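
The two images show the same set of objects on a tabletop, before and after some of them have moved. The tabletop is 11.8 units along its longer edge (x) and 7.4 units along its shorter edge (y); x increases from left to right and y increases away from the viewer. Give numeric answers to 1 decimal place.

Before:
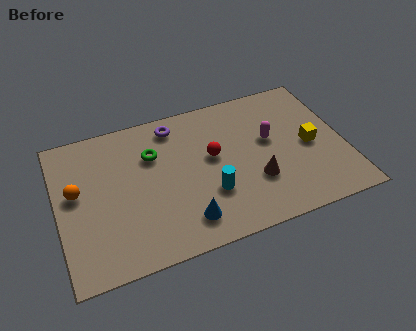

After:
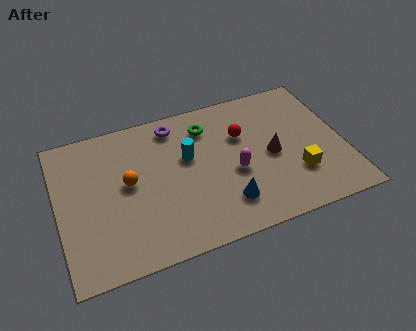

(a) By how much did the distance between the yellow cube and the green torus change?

-1.6

They were about 6.6 units apart before and 5.0 after — 1.6 units closer together.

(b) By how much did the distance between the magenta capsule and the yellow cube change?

+0.9

Before: roughly 1.8 units apart; after: 2.7. That's 0.9 units further apart.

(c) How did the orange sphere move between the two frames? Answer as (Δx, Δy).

(2.1, -0.2)

From the two frames, the orange sphere sits at roughly (0.8, 4.2) before and (2.9, 4.0) after.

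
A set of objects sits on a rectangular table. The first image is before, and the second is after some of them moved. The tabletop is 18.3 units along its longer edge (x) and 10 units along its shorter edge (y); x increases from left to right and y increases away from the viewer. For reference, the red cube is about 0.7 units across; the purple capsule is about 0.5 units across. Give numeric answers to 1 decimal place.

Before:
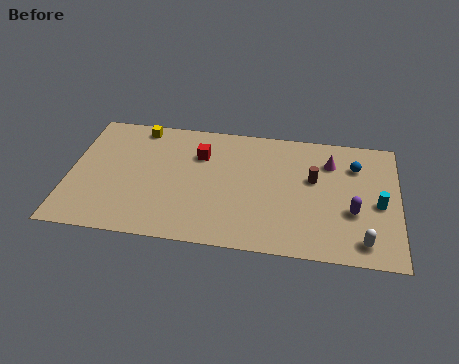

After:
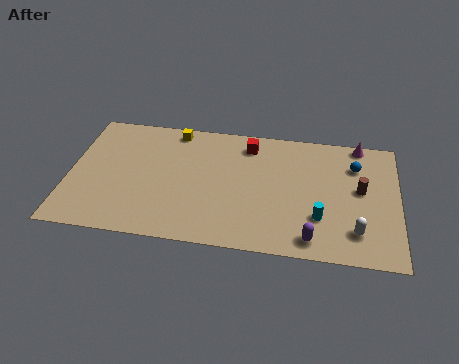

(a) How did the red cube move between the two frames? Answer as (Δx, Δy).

(2.7, 1.2)

The red cube started near (7.2, 7.1) and ended near (9.9, 8.3).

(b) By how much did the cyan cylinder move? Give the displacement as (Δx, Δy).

(-3.2, -1.5)

From the two frames, the cyan cylinder sits at roughly (17.2, 4.5) before and (14.0, 3.0) after.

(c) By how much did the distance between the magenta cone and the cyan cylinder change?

+2.5

They were about 4.0 units apart before and 6.5 after — 2.5 units further apart.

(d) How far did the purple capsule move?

3.3

From (15.8, 3.7) to (13.6, 1.3), the purple capsule covered √(2.2² + 2.4²) ≈ 3.3 units.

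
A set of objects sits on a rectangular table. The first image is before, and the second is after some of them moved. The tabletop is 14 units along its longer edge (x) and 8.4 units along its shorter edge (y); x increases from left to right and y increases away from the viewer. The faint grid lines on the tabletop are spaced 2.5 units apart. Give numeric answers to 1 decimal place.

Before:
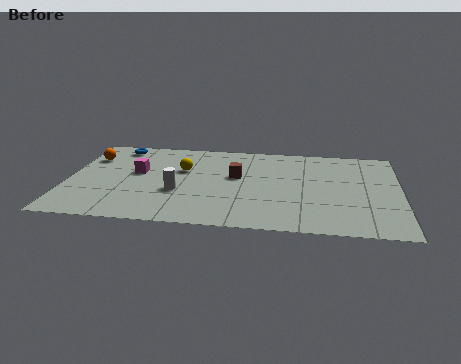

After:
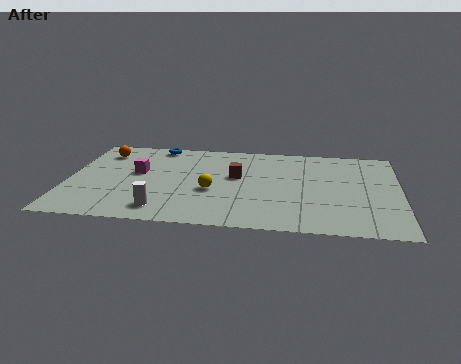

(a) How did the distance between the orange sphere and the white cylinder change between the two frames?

+1.1

The distance was about 4.9 in the first image and 6.0 in the second, so they moved 1.1 units further apart.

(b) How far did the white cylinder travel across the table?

1.8

The white cylinder moved from about (4.7, 3.1) to (4.1, 1.4), a distance of √(0.6² + 1.7²) ≈ 1.8.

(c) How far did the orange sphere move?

0.8

The orange sphere moved from about (0.8, 6.1) to (1.3, 6.7), a distance of √(0.5² + 0.6²) ≈ 0.8.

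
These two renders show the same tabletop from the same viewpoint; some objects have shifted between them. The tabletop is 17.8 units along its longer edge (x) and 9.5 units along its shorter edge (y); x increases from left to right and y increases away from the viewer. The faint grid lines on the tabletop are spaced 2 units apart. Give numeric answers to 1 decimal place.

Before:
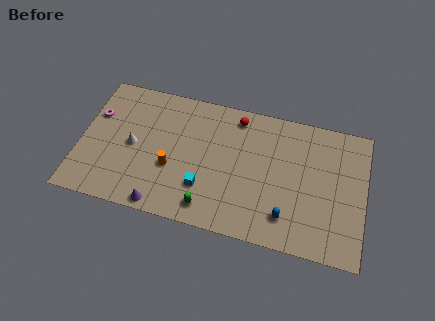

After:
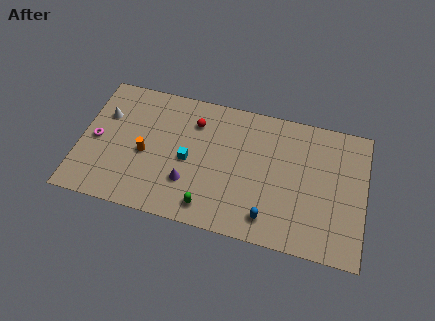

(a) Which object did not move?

the green capsule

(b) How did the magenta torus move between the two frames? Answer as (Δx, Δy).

(0.2, -1.8)

From the two frames, the magenta torus sits at roughly (0.8, 6.3) before and (1.0, 4.5) after.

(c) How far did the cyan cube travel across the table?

2.0

The cyan cube moved from about (7.9, 2.7) to (6.8, 4.4), a distance of √(1.1² + 1.7²) ≈ 2.0.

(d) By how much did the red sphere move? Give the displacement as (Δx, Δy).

(-2.6, -1.0)

The red sphere started near (9.6, 8.2) and ended near (7.0, 7.2).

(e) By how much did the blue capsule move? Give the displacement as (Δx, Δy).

(-1.1, -0.4)

From the two frames, the blue capsule sits at roughly (13.1, 2.0) before and (12.0, 1.6) after.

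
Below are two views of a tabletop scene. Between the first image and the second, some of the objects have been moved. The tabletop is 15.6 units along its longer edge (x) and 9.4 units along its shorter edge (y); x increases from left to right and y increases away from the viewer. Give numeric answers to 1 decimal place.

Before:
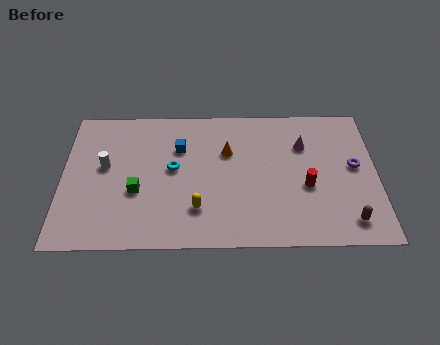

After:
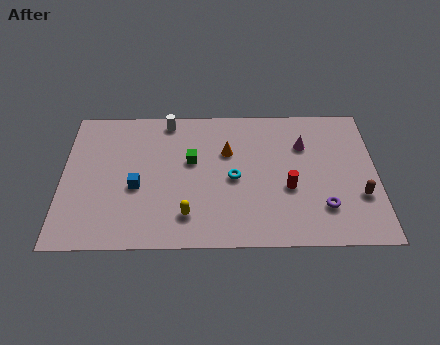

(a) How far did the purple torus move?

3.1

The purple torus was near (14.5, 5.1) before and (12.9, 2.4) after, so it travelled √(1.6² + 2.7²) ≈ 3.1 units.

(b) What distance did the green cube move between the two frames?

3.4

The green cube was near (3.7, 3.6) before and (6.4, 5.6) after, so it travelled √(2.7² + 2.0²) ≈ 3.4 units.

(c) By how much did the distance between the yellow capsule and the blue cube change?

-1.1

They were about 4.2 units apart before and 3.1 after — 1.1 units closer together.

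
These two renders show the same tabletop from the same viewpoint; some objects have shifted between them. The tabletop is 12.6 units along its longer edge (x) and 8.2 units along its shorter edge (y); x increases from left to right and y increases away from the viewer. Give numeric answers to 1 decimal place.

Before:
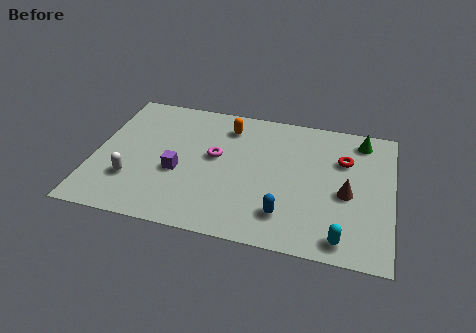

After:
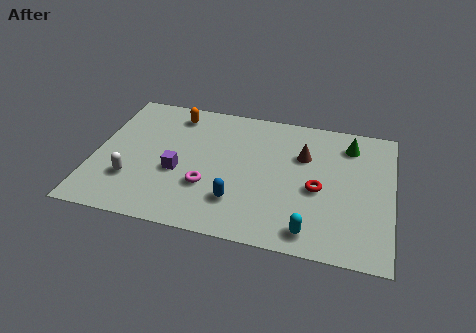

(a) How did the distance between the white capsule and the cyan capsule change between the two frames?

-1.3

The distance was about 9.0 in the first image and 7.7 in the second, so they moved 1.3 units closer together.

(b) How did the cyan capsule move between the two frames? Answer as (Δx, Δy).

(-1.3, 0.1)

From the two frames, the cyan capsule sits at roughly (10.6, 1.0) before and (9.3, 1.1) after.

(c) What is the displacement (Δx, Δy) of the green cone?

(-0.5, -0.4)

The green cone was at about (11.2, 7.0) and moved to about (10.7, 6.6).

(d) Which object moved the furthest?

the brown cone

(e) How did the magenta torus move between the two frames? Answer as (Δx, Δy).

(-0.2, -1.9)

From the two frames, the magenta torus sits at roughly (5.1, 4.6) before and (4.9, 2.7) after.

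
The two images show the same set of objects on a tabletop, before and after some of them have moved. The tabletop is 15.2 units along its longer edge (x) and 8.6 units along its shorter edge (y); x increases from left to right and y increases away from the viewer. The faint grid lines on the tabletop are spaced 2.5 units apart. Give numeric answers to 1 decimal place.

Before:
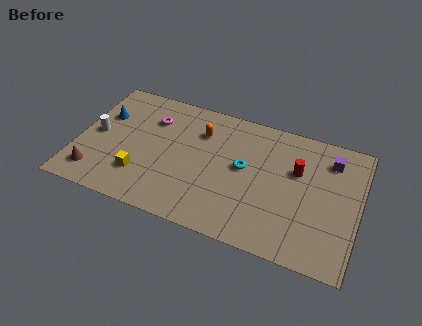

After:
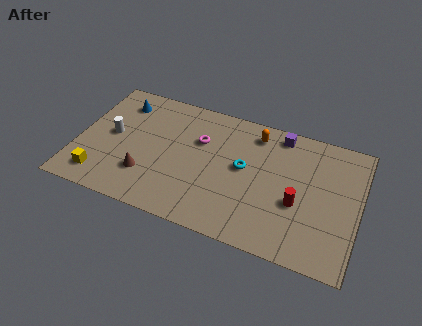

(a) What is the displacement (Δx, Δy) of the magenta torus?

(2.7, -0.6)

The magenta torus was at about (3.8, 6.3) and moved to about (6.5, 5.7).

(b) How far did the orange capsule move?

3.0

From (6.5, 6.3) to (9.4, 7.2), the orange capsule covered √(2.9² + 0.9²) ≈ 3.0 units.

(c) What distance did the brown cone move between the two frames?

2.8

The brown cone was near (1.2, 1.6) before and (3.9, 2.4) after, so it travelled √(2.7² + 0.8²) ≈ 2.8 units.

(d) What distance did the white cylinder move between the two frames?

0.8

From (1.0, 4.3) to (1.8, 4.5), the white cylinder covered √(0.8² + 0.2²) ≈ 0.8 units.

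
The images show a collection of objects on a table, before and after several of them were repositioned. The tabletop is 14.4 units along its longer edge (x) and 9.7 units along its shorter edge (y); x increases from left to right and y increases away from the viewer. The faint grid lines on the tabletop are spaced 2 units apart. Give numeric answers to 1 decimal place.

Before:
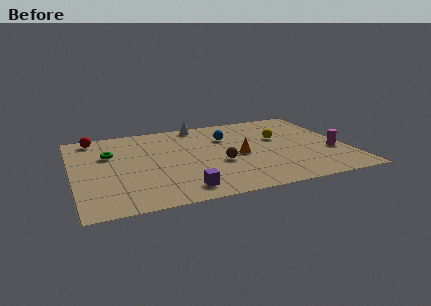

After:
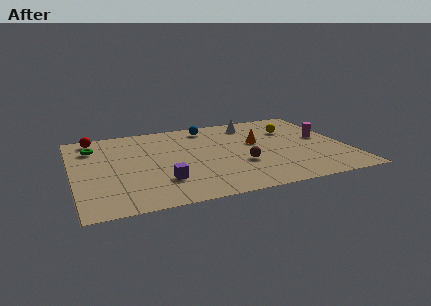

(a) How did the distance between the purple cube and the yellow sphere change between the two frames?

+1.2

The distance was about 7.2 in the first image and 8.4 in the second, so they moved 1.2 units further apart.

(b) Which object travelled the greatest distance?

the white cone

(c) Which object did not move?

the red sphere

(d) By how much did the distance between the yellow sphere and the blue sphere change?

+1.8

They were about 2.8 units apart before and 4.6 after — 1.8 units further apart.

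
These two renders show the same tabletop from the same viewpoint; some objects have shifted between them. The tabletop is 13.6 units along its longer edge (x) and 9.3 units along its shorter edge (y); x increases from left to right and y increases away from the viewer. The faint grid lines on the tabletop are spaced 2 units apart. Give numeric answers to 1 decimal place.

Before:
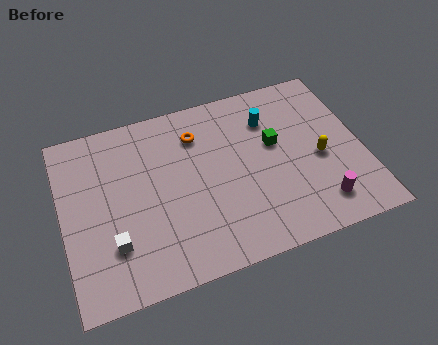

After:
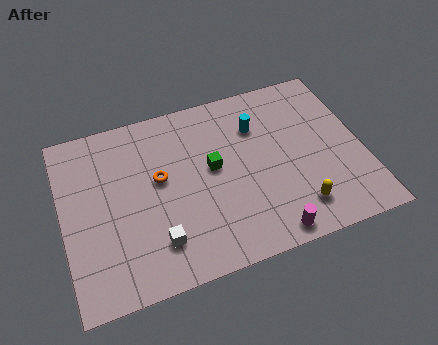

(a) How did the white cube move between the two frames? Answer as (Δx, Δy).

(1.9, -0.5)

The white cube started near (2.1, 2.6) and ended near (4.0, 2.1).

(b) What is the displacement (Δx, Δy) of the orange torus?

(-1.9, -1.8)

The orange torus started near (6.3, 7.1) and ended near (4.4, 5.3).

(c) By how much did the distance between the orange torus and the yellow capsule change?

+0.8

Before: roughly 6.1 units apart; after: 6.9. That's 0.8 units further apart.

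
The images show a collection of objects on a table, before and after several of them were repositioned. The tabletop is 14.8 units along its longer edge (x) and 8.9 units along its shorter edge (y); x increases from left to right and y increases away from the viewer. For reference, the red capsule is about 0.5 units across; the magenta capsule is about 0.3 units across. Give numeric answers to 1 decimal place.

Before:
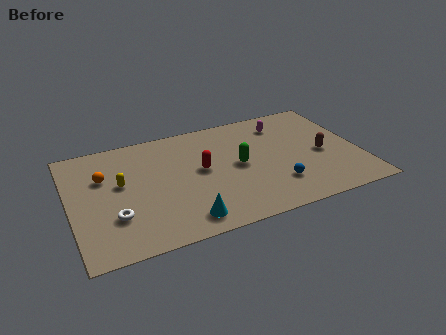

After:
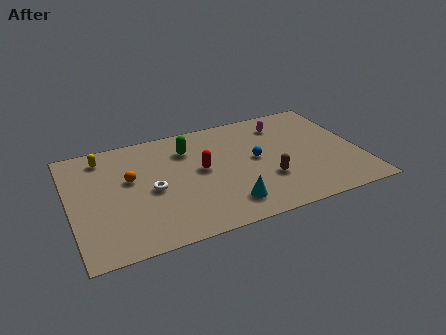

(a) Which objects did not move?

the red capsule and the magenta capsule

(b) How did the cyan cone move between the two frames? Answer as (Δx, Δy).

(2.2, 0.4)

The cyan cone was at about (5.5, 1.3) and moved to about (7.7, 1.7).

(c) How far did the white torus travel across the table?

2.4

The white torus moved from about (2.1, 2.7) to (4.1, 4.1), a distance of √(2.0² + 1.4²) ≈ 2.4.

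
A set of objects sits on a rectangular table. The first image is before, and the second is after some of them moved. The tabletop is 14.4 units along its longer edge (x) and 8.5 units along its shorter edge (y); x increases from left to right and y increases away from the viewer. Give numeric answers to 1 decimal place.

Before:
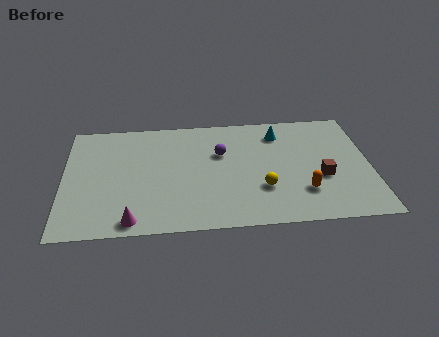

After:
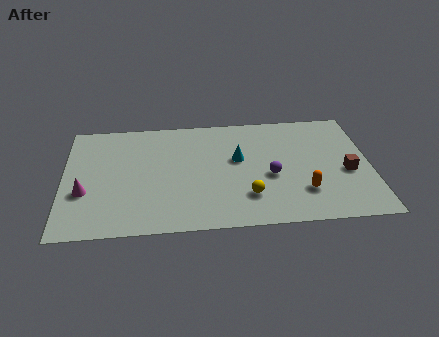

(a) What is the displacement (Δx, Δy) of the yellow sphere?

(-0.7, -0.5)

The yellow sphere was at about (9.3, 2.7) and moved to about (8.6, 2.2).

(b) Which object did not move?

the orange capsule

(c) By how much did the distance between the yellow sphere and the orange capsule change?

+0.7

The distance was about 1.9 in the first image and 2.6 in the second, so they moved 0.7 units further apart.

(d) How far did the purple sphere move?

3.0

From (7.4, 5.5) to (9.7, 3.6), the purple sphere covered √(2.3² + 1.9²) ≈ 3.0 units.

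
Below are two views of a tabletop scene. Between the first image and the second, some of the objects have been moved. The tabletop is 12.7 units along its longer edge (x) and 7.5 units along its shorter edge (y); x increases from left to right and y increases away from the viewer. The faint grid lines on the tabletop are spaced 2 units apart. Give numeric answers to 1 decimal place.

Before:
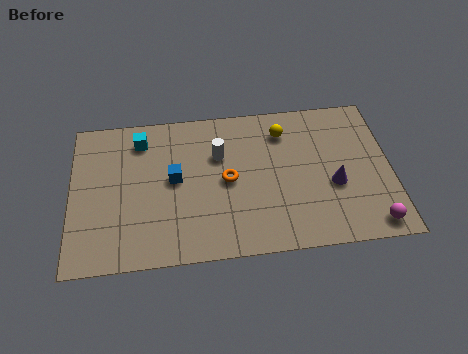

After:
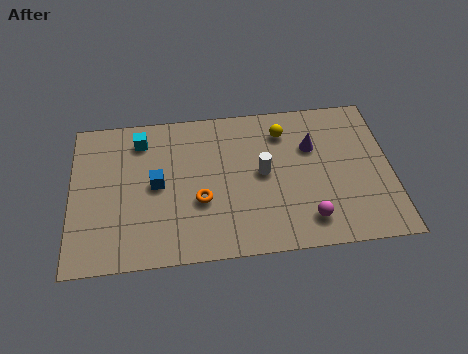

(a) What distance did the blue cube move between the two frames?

0.7

The blue cube moved from about (4.1, 4.0) to (3.4, 3.8), a distance of √(0.7² + 0.2²) ≈ 0.7.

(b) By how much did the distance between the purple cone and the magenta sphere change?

+1.1

The distance was about 2.5 in the first image and 3.6 in the second, so they moved 1.1 units further apart.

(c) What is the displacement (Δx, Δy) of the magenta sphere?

(-2.5, 0.5)

The magenta sphere started near (11.8, 0.9) and ended near (9.3, 1.4).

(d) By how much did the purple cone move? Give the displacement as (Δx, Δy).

(-0.8, 2.0)

From the two frames, the purple cone sits at roughly (10.4, 3.0) before and (9.6, 5.0) after.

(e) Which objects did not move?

the yellow sphere and the cyan cube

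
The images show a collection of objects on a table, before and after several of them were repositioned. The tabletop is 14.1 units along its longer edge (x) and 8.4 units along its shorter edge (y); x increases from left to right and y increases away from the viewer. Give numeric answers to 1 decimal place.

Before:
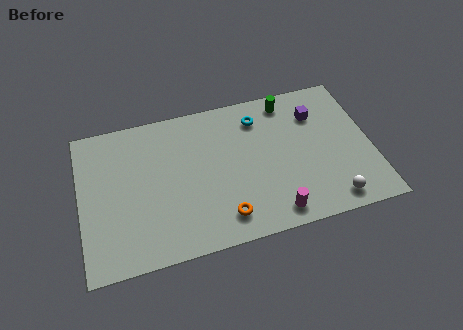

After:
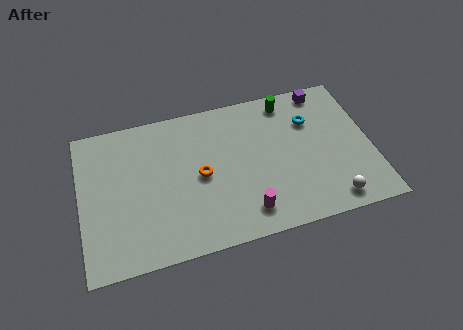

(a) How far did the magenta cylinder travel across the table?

1.4

The magenta cylinder was near (9.1, 1.1) before and (7.8, 1.5) after, so it travelled √(1.3² + 0.4²) ≈ 1.4 units.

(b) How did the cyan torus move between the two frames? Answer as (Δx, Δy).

(2.5, -0.8)

The cyan torus started near (8.8, 6.7) and ended near (11.3, 5.9).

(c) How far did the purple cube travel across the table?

1.4

The purple cube moved from about (11.6, 6.2) to (12.1, 7.5), a distance of √(0.5² + 1.3²) ≈ 1.4.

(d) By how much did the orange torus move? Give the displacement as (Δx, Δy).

(-0.9, 2.6)

The orange torus started near (6.7, 1.5) and ended near (5.8, 4.1).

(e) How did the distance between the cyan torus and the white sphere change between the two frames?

-1.6

They were about 6.4 units apart before and 4.8 after — 1.6 units closer together.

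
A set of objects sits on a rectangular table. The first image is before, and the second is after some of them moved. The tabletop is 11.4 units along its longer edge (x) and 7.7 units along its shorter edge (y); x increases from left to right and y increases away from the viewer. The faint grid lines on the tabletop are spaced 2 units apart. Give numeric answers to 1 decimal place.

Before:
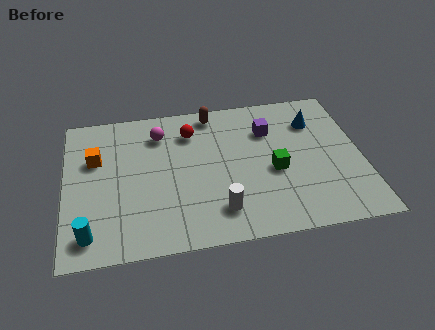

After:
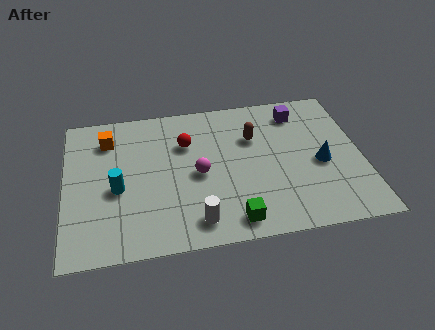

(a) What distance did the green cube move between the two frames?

2.9

The green cube moved from about (8.0, 3.3) to (6.3, 1.0), a distance of √(1.7² + 2.3²) ≈ 2.9.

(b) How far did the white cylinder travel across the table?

1.0

The white cylinder was near (5.8, 1.6) before and (4.9, 1.2) after, so it travelled √(0.9² + 0.4²) ≈ 1.0 units.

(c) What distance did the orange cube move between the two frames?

1.1

The orange cube moved from about (1.2, 5.0) to (1.7, 6.0), a distance of √(0.5² + 1.0²) ≈ 1.1.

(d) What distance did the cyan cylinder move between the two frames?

2.4

The cyan cylinder moved from about (0.9, 1.2) to (2.0, 3.3), a distance of √(1.1² + 2.1²) ≈ 2.4.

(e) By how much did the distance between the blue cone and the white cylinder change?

-0.3

Before: roughly 5.7 units apart; after: 5.4. That's 0.3 units closer together.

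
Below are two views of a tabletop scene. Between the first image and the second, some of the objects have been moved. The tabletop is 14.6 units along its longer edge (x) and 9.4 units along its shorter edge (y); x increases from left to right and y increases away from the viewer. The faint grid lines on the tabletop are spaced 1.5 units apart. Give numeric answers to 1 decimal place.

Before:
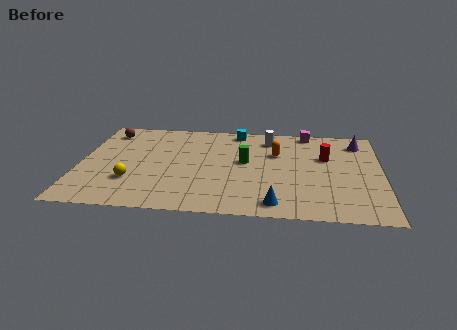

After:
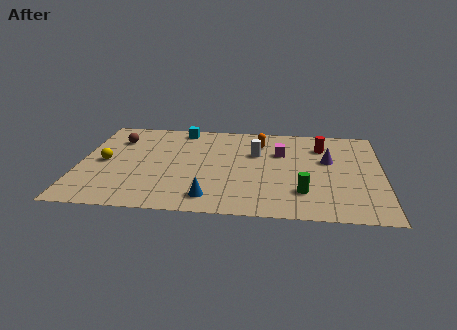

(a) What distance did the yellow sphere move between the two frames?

2.3

From (2.6, 2.8) to (1.2, 4.6), the yellow sphere covered √(1.4² + 1.8²) ≈ 2.3 units.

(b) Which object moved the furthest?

the green cylinder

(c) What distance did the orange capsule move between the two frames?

1.4

The orange capsule was near (9.5, 6.2) before and (8.7, 7.3) after, so it travelled √(0.8² + 1.1²) ≈ 1.4 units.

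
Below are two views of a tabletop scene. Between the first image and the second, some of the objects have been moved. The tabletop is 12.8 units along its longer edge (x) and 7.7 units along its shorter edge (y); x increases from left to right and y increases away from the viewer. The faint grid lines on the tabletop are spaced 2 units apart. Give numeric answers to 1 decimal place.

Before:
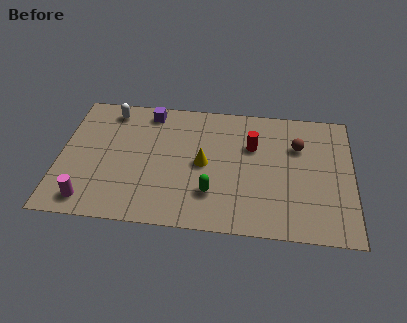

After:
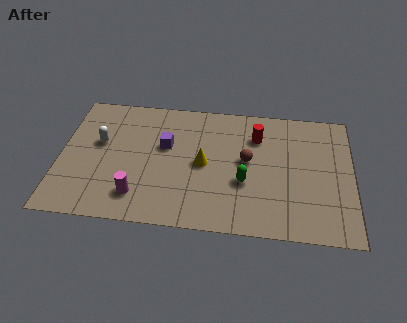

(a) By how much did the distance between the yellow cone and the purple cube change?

-1.9

Before: roughly 3.8 units apart; after: 1.9. That's 1.9 units closer together.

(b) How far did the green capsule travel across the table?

1.6

The green capsule was near (6.7, 2.1) before and (8.1, 2.9) after, so it travelled √(1.4² + 0.8²) ≈ 1.6 units.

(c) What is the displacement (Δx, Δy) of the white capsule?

(-0.4, -2.0)

The white capsule was at about (2.1, 6.6) and moved to about (1.7, 4.6).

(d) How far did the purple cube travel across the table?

2.2

The purple cube moved from about (3.8, 6.7) to (4.6, 4.7), a distance of √(0.8² + 2.0²) ≈ 2.2.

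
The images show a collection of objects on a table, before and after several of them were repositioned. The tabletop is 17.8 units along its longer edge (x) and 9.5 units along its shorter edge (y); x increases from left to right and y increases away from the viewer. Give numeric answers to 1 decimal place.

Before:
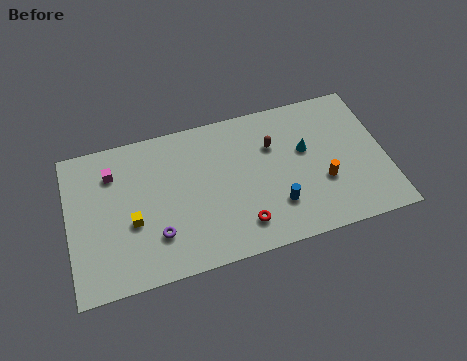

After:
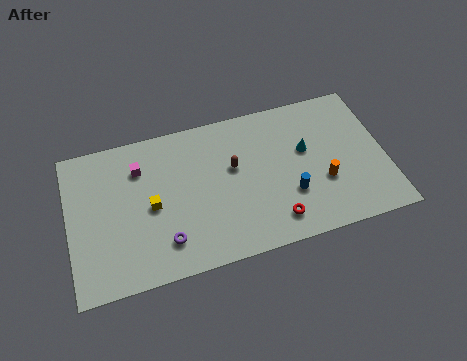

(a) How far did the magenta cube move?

1.5

The magenta cube moved from about (2.6, 7.2) to (4.1, 7.1), a distance of √(1.5² + 0.1²) ≈ 1.5.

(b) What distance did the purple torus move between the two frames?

0.6

The purple torus was near (4.8, 2.6) before and (5.2, 2.1) after, so it travelled √(0.4² + 0.5²) ≈ 0.6 units.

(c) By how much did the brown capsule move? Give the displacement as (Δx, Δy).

(-2.3, -0.8)

The brown capsule was at about (11.6, 6.5) and moved to about (9.3, 5.7).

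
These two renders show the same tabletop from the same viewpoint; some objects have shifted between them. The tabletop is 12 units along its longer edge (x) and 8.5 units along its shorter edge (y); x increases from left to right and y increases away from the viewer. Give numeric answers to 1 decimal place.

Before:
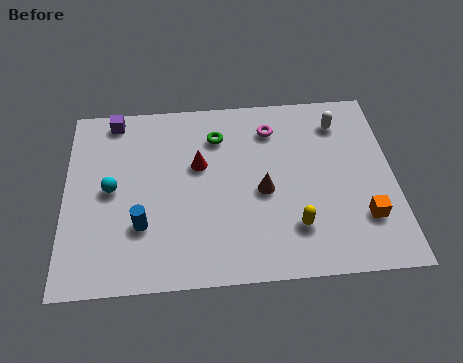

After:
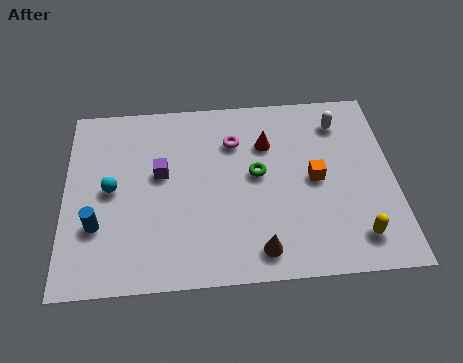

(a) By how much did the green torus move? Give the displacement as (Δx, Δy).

(1.4, -1.9)

From the two frames, the green torus sits at roughly (5.6, 6.5) before and (7.0, 4.6) after.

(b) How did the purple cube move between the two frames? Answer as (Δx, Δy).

(1.7, -2.7)

From the two frames, the purple cube sits at roughly (1.8, 7.6) before and (3.5, 4.9) after.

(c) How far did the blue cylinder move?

1.6

The blue cylinder moved from about (2.8, 2.6) to (1.2, 2.7), a distance of √(1.6² + 0.1²) ≈ 1.6.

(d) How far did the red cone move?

2.6

The red cone moved from about (4.9, 5.2) to (7.4, 6.0), a distance of √(2.5² + 0.8²) ≈ 2.6.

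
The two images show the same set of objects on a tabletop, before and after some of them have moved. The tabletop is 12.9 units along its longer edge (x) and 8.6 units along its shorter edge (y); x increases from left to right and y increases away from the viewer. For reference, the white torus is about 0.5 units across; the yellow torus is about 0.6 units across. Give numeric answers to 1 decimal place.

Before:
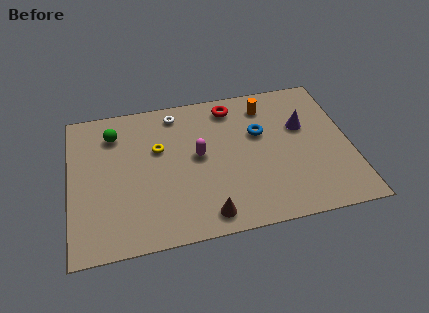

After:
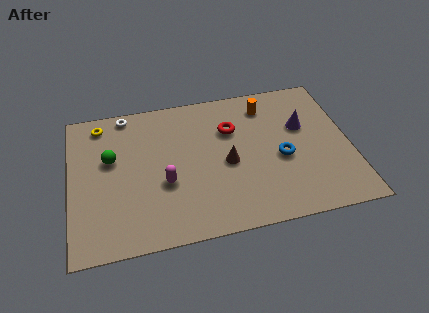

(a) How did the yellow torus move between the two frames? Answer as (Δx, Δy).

(-2.6, 2.0)

The yellow torus was at about (4.1, 5.4) and moved to about (1.5, 7.4).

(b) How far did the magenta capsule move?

2.1

The magenta capsule was near (5.9, 4.6) before and (4.3, 3.3) after, so it travelled √(1.6² + 1.3²) ≈ 2.1 units.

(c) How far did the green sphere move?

1.5

From (2.1, 6.7) to (1.9, 5.2), the green sphere covered √(0.2² + 1.5²) ≈ 1.5 units.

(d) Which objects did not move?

the purple cone and the orange cylinder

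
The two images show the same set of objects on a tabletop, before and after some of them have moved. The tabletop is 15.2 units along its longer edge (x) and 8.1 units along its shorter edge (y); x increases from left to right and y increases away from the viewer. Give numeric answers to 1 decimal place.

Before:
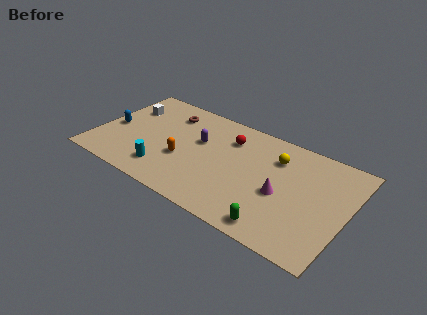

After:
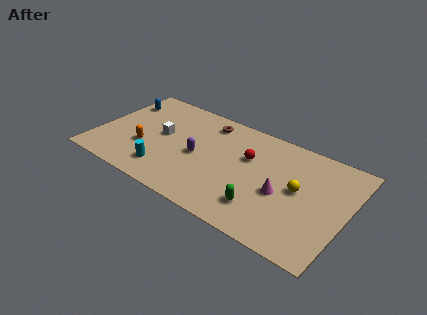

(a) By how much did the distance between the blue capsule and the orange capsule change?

-0.7

The distance was about 4.5 in the first image and 3.8 in the second, so they moved 0.7 units closer together.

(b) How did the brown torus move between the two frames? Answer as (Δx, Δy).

(2.4, 0.4)

The brown torus was at about (3.9, 6.4) and moved to about (6.3, 6.8).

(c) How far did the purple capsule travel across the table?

1.2

The purple capsule was near (6.1, 5.0) before and (6.2, 3.8) after, so it travelled √(0.1² + 1.2²) ≈ 1.2 units.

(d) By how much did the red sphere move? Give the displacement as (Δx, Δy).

(1.3, -0.9)

From the two frames, the red sphere sits at roughly (7.8, 6.1) before and (9.1, 5.2) after.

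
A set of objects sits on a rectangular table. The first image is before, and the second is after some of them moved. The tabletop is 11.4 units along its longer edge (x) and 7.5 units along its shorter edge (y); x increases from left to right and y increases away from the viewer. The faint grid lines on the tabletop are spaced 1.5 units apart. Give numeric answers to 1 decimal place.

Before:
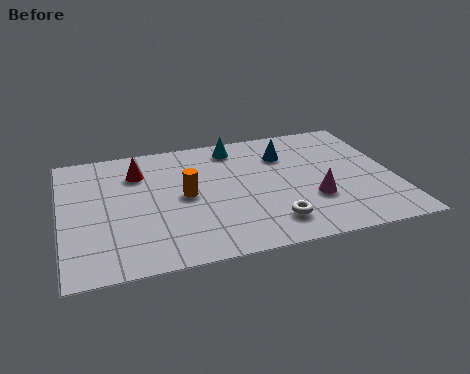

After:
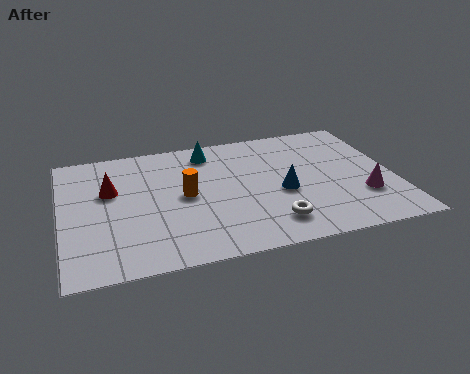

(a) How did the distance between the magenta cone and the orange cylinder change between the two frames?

+1.7

They were about 4.5 units apart before and 6.2 after — 1.7 units further apart.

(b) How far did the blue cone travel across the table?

2.3

The blue cone moved from about (7.8, 5.5) to (7.5, 3.2), a distance of √(0.3² + 2.3²) ≈ 2.3.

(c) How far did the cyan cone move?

0.9

The cyan cone was near (6.1, 6.4) before and (5.2, 6.3) after, so it travelled √(0.9² + 0.1²) ≈ 0.9 units.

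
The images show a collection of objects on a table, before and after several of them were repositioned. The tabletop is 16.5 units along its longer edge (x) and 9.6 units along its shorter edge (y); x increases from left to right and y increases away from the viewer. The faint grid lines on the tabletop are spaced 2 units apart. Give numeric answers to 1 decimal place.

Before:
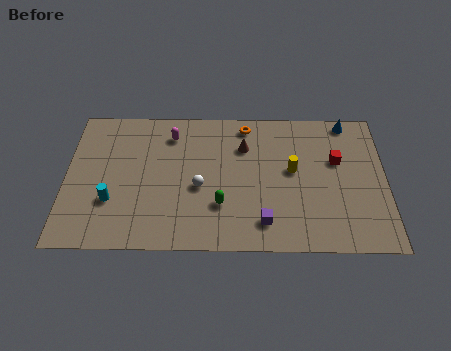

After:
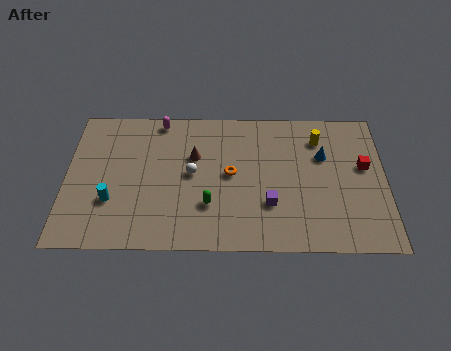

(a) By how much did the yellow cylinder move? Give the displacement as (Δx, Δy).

(1.4, 2.2)

From the two frames, the yellow cylinder sits at roughly (11.7, 5.3) before and (13.1, 7.5) after.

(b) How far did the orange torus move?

3.5

The orange torus moved from about (9.3, 8.4) to (8.5, 5.0), a distance of √(0.8² + 3.4²) ≈ 3.5.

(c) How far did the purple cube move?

1.2

The purple cube was near (10.2, 1.8) before and (10.5, 3.0) after, so it travelled √(0.3² + 1.2²) ≈ 1.2 units.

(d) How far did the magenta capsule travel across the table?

1.2

From (5.4, 7.7) to (4.8, 8.7), the magenta capsule covered √(0.6² + 1.0²) ≈ 1.2 units.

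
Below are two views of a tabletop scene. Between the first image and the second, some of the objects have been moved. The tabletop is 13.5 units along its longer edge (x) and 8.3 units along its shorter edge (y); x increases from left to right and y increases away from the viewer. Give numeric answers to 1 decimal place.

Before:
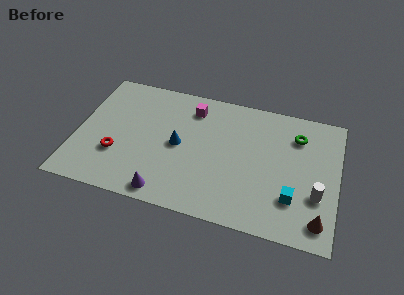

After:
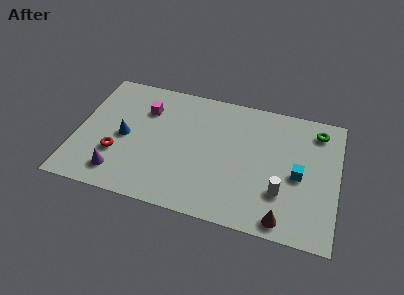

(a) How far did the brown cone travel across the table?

1.8

From (12.7, 1.3) to (10.9, 0.9), the brown cone covered √(1.8² + 0.4²) ≈ 1.8 units.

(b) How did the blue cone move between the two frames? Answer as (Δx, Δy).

(-2.8, -0.2)

From the two frames, the blue cone sits at roughly (5.3, 4.1) before and (2.5, 3.9) after.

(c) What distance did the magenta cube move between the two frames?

2.5

From (5.8, 6.7) to (3.4, 6.0), the magenta cube covered √(2.4² + 0.7²) ≈ 2.5 units.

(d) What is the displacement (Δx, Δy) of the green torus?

(1.0, 0.6)

The green torus started near (11.3, 6.3) and ended near (12.3, 6.9).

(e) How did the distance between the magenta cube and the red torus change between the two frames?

-1.9

They were about 5.4 units apart before and 3.5 after — 1.9 units closer together.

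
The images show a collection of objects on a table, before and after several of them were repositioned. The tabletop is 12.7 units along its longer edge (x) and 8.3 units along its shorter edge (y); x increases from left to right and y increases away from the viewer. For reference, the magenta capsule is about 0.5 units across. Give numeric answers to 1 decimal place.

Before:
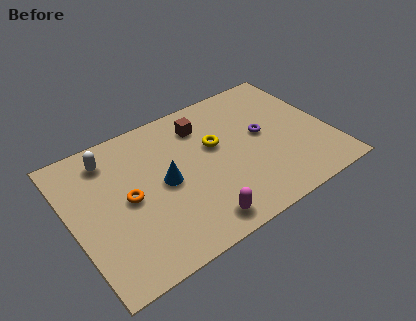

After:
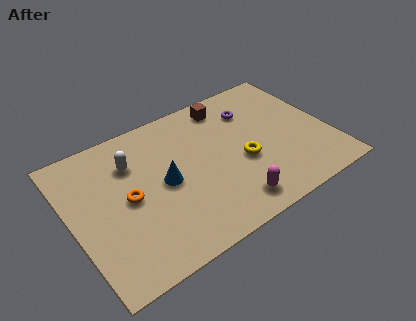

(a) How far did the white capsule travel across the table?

1.3

The white capsule was near (2.2, 6.8) before and (3.2, 6.0) after, so it travelled √(1.0² + 0.8²) ≈ 1.3 units.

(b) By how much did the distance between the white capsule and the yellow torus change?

+0.4

They were about 5.3 units apart before and 5.7 after — 0.4 units further apart.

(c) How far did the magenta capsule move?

1.7

From (5.6, 1.1) to (7.3, 1.3), the magenta capsule covered √(1.7² + 0.2²) ≈ 1.7 units.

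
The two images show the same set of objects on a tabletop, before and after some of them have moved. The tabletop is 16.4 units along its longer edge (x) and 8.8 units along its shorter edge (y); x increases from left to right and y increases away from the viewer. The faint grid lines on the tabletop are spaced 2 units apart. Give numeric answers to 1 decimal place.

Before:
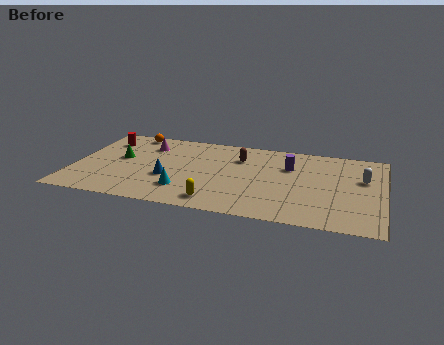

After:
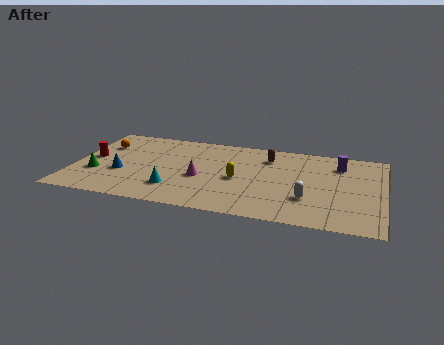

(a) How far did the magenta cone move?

4.3

The magenta cone moved from about (3.7, 6.7) to (6.8, 3.7), a distance of √(3.1² + 3.0²) ≈ 4.3.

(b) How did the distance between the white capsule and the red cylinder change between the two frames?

-2.2

They were about 14.0 units apart before and 11.8 after — 2.2 units closer together.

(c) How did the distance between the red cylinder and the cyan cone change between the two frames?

-1.3

The distance was about 6.5 in the first image and 5.2 in the second, so they moved 1.3 units closer together.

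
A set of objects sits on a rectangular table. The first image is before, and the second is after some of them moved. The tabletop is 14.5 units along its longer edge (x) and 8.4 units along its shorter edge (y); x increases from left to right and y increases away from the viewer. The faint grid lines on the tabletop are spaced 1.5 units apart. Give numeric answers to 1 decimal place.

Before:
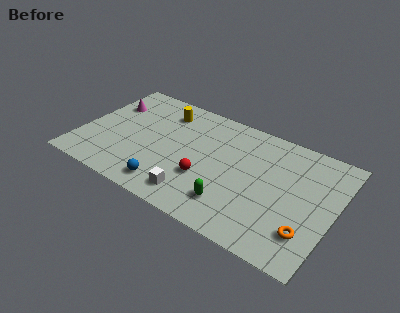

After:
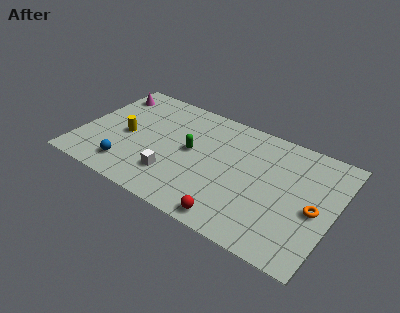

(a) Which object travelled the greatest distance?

the green capsule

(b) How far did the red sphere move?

2.8

From (7.4, 2.9) to (9.3, 0.9), the red sphere covered √(1.9² + 2.0²) ≈ 2.8 units.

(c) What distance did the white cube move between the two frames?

1.6

From (7.0, 1.4) to (5.6, 2.2), the white cube covered √(1.4² + 0.8²) ≈ 1.6 units.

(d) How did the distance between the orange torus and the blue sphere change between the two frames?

+2.8

They were about 7.8 units apart before and 10.6 after — 2.8 units further apart.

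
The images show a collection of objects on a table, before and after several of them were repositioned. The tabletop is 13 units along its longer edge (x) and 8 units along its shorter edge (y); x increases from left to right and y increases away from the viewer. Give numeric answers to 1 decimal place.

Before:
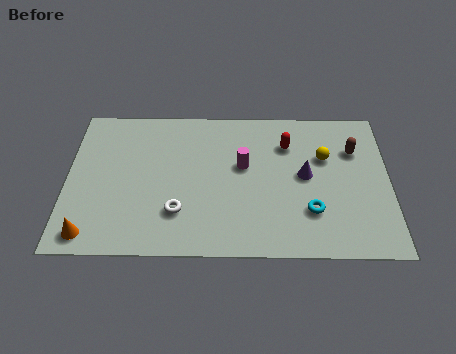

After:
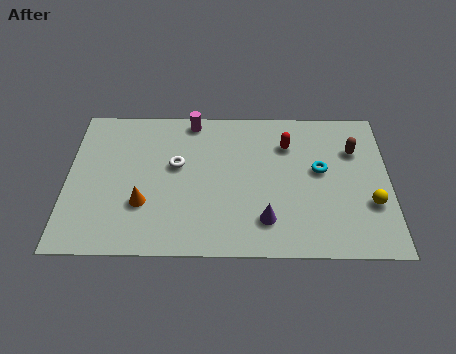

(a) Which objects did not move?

the red capsule and the brown capsule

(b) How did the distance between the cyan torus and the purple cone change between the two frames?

+1.6

The distance was about 1.9 in the first image and 3.5 in the second, so they moved 1.6 units further apart.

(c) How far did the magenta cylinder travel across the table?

3.3

The magenta cylinder was near (7.1, 4.7) before and (5.0, 7.2) after, so it travelled √(2.1² + 2.5²) ≈ 3.3 units.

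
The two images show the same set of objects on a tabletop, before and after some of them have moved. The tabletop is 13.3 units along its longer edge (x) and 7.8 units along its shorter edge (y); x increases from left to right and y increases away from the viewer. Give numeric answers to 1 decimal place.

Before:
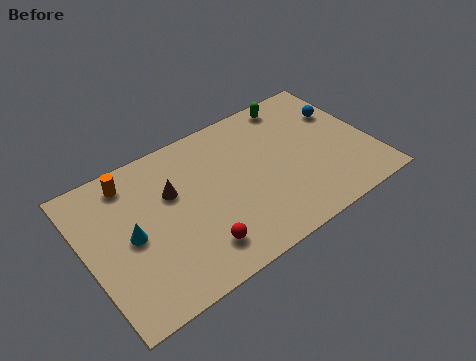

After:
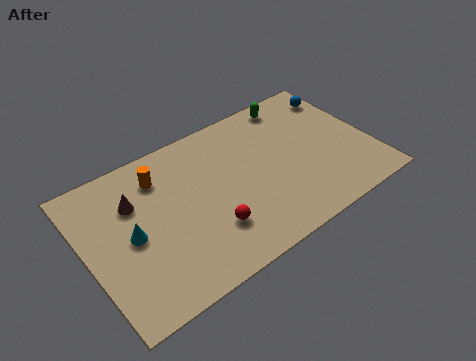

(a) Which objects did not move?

the cyan cone and the green capsule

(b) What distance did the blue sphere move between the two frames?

1.0

From (12.3, 5.3) to (12.5, 6.3), the blue sphere covered √(0.2² + 1.0²) ≈ 1.0 units.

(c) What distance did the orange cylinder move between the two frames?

1.4

From (2.4, 6.6) to (3.7, 6.1), the orange cylinder covered √(1.3² + 0.5²) ≈ 1.4 units.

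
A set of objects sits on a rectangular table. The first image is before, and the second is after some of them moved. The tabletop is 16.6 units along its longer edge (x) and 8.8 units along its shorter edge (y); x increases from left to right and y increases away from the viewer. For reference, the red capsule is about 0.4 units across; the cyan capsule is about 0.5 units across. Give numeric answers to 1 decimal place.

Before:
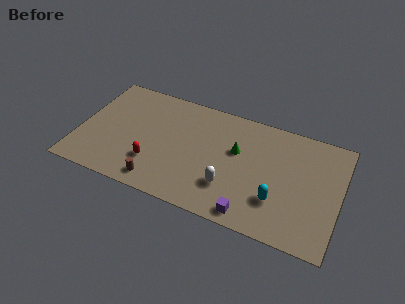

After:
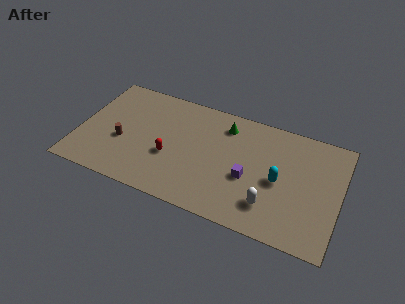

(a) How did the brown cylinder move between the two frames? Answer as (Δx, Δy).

(-2.6, 2.3)

The brown cylinder started near (5.4, 1.2) and ended near (2.8, 3.5).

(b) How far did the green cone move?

1.9

The green cone moved from about (10.0, 5.4) to (9.1, 7.1), a distance of √(0.9² + 1.7²) ≈ 1.9.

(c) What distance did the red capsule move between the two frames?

1.3

The red capsule moved from about (4.9, 2.5) to (5.9, 3.4), a distance of √(1.0² + 0.9²) ≈ 1.3.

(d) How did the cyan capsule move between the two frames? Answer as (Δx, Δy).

(0.0, 1.5)

The cyan capsule was at about (12.8, 2.6) and moved to about (12.8, 4.1).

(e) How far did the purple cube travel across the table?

2.6

The purple cube was near (11.3, 1.0) before and (10.9, 3.6) after, so it travelled √(0.4² + 2.6²) ≈ 2.6 units.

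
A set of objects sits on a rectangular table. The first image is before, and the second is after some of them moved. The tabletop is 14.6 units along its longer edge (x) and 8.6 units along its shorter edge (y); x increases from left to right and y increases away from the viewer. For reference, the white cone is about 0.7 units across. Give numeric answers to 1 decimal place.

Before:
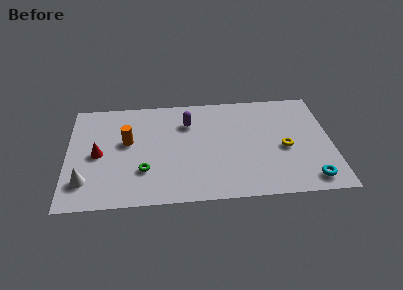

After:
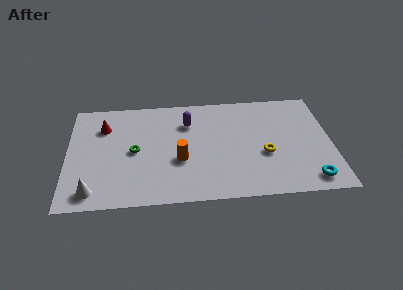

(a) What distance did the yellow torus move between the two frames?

1.2

The yellow torus was near (12.0, 3.8) before and (10.9, 3.4) after, so it travelled √(1.1² + 0.4²) ≈ 1.2 units.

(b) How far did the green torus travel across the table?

1.7

The green torus was near (4.2, 2.6) before and (3.7, 4.2) after, so it travelled √(0.5² + 1.6²) ≈ 1.7 units.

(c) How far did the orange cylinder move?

3.4

The orange cylinder moved from about (3.3, 5.0) to (6.2, 3.3), a distance of √(2.9² + 1.7²) ≈ 3.4.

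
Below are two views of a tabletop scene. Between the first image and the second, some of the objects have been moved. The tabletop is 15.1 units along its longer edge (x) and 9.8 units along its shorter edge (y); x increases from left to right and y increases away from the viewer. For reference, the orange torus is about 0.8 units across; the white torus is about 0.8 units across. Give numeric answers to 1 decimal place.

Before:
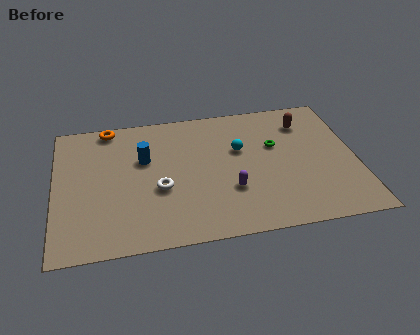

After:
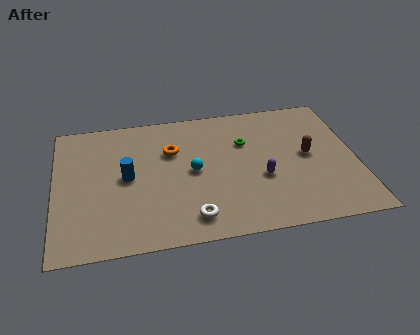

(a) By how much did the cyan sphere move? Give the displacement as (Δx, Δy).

(-2.4, -1.2)

The cyan sphere started near (9.3, 6.1) and ended near (6.9, 4.9).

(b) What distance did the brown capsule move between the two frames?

2.5

The brown capsule moved from about (12.7, 7.6) to (12.7, 5.1), a distance of √(0.0² + 2.5²) ≈ 2.5.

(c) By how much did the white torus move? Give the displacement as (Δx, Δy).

(1.5, -2.3)

The white torus was at about (5.2, 3.9) and moved to about (6.7, 1.6).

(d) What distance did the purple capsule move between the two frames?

1.7

From (8.7, 3.2) to (10.3, 3.8), the purple capsule covered √(1.6² + 0.6²) ≈ 1.7 units.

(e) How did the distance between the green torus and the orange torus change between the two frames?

-5.1

They were about 8.8 units apart before and 3.7 after — 5.1 units closer together.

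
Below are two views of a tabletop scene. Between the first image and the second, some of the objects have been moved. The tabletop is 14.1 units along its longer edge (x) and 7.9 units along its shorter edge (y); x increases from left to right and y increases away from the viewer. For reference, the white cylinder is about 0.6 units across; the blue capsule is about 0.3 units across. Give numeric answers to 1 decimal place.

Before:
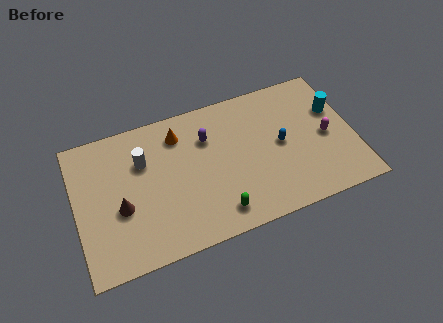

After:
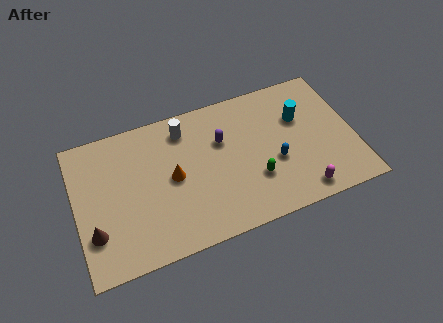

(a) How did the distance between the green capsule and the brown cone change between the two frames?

+3.0

They were about 5.1 units apart before and 8.1 after — 3.0 units further apart.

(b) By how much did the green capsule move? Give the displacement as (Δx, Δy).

(2.0, 1.2)

From the two frames, the green capsule sits at roughly (6.9, 1.3) before and (8.9, 2.5) after.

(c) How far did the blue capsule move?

1.0

The blue capsule moved from about (10.4, 4.0) to (10.0, 3.1), a distance of √(0.4² + 0.9²) ≈ 1.0.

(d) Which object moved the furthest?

the magenta capsule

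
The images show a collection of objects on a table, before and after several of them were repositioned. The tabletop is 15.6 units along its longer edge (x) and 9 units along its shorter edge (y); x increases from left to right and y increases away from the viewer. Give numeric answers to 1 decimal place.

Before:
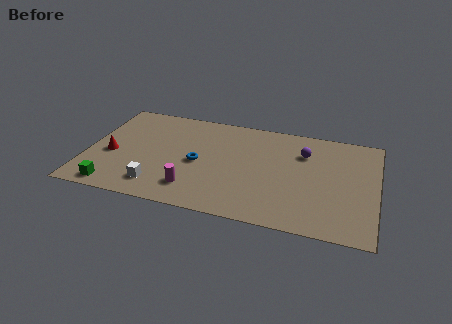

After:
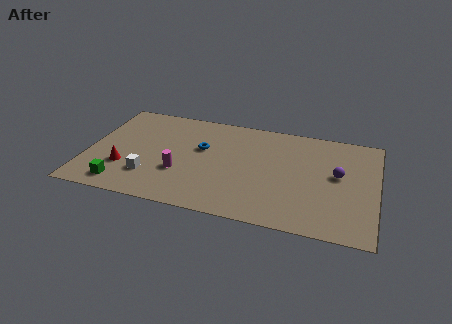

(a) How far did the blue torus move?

1.3

From (6.0, 4.2) to (6.1, 5.5), the blue torus covered √(0.1² + 1.3²) ≈ 1.3 units.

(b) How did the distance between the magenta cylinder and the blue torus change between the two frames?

+0.3

They were about 2.3 units apart before and 2.6 after — 0.3 units further apart.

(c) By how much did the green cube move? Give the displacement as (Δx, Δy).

(0.4, 0.3)

The green cube was at about (1.7, 1.0) and moved to about (2.1, 1.3).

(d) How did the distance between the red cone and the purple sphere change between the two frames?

+1.0

The distance was about 10.6 in the first image and 11.6 in the second, so they moved 1.0 units further apart.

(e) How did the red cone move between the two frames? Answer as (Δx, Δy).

(0.8, -1.0)

The red cone was at about (1.3, 3.8) and moved to about (2.1, 2.8).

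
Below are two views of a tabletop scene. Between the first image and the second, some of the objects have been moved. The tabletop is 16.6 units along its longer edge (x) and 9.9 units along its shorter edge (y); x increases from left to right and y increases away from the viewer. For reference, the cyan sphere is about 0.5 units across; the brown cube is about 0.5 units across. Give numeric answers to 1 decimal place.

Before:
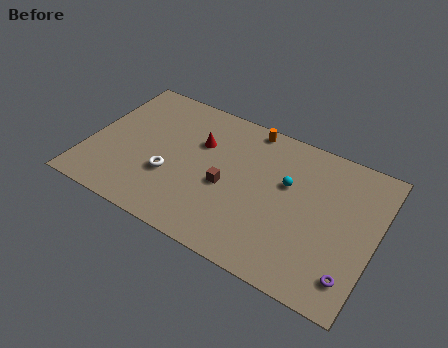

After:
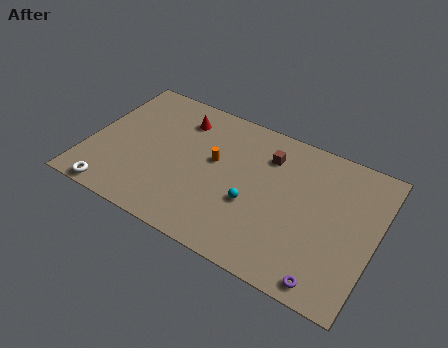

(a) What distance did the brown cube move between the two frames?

3.8

From (8.1, 4.3) to (10.1, 7.5), the brown cube covered √(2.0² + 3.2²) ≈ 3.8 units.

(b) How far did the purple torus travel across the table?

1.5

The purple torus was near (15.6, 1.9) before and (14.4, 1.0) after, so it travelled √(1.2² + 0.9²) ≈ 1.5 units.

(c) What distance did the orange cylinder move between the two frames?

3.7

The orange cylinder moved from about (8.8, 9.0) to (7.2, 5.7), a distance of √(1.6² + 3.3²) ≈ 3.7.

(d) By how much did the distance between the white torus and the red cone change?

+4.2

The distance was about 3.4 in the first image and 7.6 in the second, so they moved 4.2 units further apart.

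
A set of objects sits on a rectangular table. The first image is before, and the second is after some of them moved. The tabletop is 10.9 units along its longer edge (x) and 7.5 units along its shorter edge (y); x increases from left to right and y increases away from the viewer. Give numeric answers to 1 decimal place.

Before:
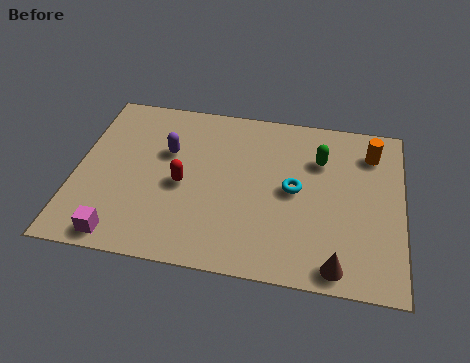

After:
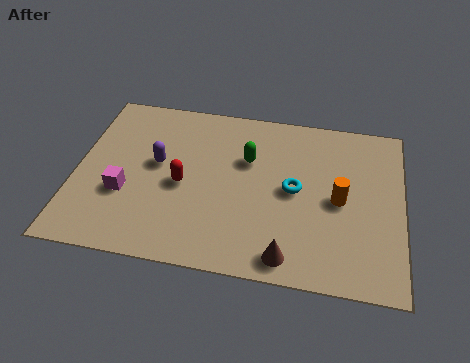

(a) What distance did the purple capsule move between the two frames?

0.7

The purple capsule was near (3.0, 4.8) before and (2.7, 4.2) after, so it travelled √(0.3² + 0.6²) ≈ 0.7 units.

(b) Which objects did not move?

the cyan torus and the red capsule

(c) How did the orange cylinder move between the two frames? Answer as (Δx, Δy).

(-1.0, -2.3)

From the two frames, the orange cylinder sits at roughly (9.8, 5.9) before and (8.8, 3.6) after.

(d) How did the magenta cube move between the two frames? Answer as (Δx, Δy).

(0.0, 1.9)

The magenta cube was at about (1.7, 0.8) and moved to about (1.7, 2.7).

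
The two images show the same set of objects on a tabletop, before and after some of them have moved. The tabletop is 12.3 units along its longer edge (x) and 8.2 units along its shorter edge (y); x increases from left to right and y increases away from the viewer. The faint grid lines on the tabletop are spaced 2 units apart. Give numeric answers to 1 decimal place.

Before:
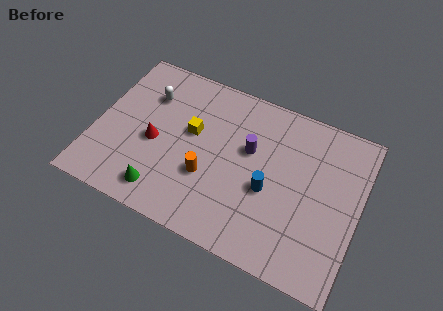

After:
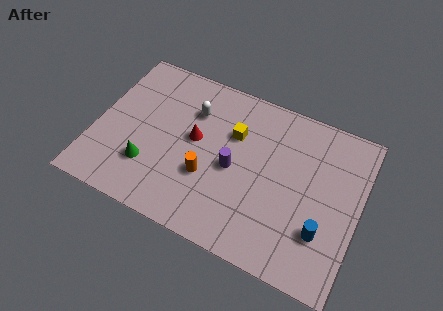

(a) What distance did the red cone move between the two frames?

2.0

The red cone was near (2.8, 3.6) before and (4.6, 4.5) after, so it travelled √(1.8² + 0.9²) ≈ 2.0 units.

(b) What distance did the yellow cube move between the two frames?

2.0

From (4.4, 4.8) to (6.3, 5.5), the yellow cube covered √(1.9² + 0.7²) ≈ 2.0 units.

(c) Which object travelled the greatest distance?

the blue cylinder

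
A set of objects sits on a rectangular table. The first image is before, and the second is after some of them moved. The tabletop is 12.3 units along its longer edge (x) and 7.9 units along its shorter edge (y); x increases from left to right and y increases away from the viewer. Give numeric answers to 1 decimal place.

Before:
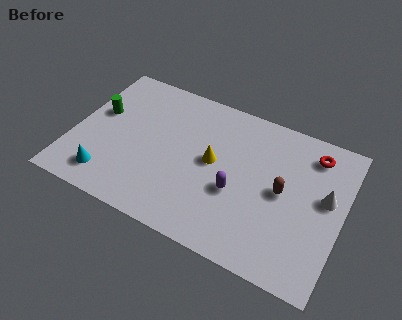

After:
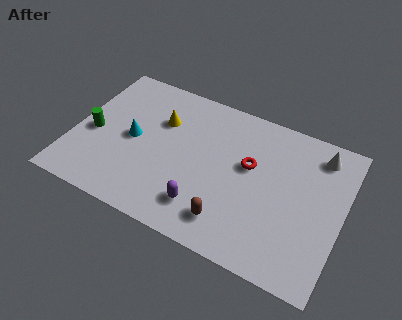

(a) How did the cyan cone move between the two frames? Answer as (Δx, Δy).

(0.8, 2.5)

From the two frames, the cyan cone sits at roughly (1.9, 1.4) before and (2.7, 3.9) after.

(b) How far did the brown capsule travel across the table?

3.3

From (9.6, 4.0) to (7.5, 1.5), the brown capsule covered √(2.1² + 2.5²) ≈ 3.3 units.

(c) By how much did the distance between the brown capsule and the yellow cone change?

+2.2

Before: roughly 3.2 units apart; after: 5.4. That's 2.2 units further apart.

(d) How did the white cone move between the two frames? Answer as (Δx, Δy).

(-0.5, 2.1)

The white cone was at about (11.5, 4.5) and moved to about (11.0, 6.6).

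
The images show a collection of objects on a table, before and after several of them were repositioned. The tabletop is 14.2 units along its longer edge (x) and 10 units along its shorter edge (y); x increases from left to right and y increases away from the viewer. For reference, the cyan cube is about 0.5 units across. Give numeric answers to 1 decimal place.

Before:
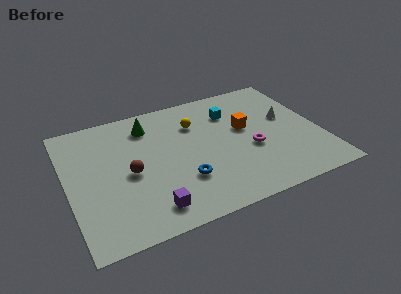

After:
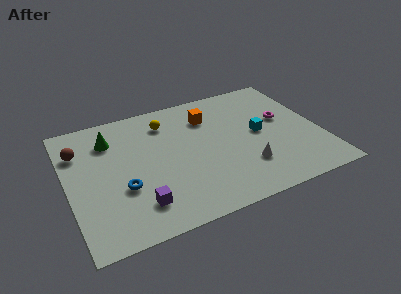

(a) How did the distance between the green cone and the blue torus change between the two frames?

-1.2

They were about 5.2 units apart before and 4.0 after — 1.2 units closer together.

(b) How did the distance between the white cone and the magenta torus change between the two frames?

+1.1

Before: roughly 2.9 units apart; after: 4.0. That's 1.1 units further apart.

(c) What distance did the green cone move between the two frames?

2.2

From (4.8, 8.0) to (2.6, 7.6), the green cone covered √(2.2² + 0.4²) ≈ 2.2 units.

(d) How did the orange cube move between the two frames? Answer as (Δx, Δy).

(-1.9, 1.7)

From the two frames, the orange cube sits at roughly (10.1, 5.8) before and (8.2, 7.5) after.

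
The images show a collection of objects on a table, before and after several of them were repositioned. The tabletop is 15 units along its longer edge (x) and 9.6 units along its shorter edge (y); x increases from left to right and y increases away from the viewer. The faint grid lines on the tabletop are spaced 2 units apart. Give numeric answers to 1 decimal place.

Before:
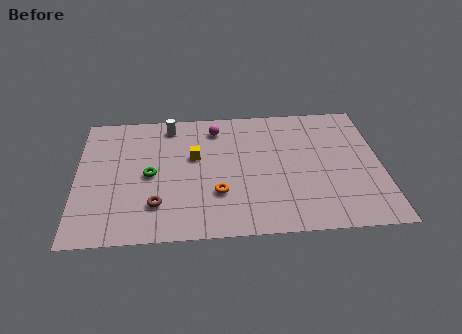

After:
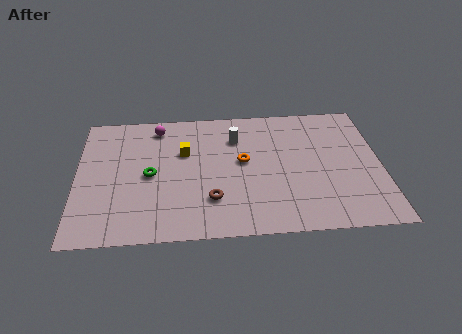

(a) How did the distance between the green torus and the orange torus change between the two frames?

+1.0

Before: roughly 3.7 units apart; after: 4.7. That's 1.0 units further apart.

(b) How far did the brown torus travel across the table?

2.7

The brown torus moved from about (3.9, 2.4) to (6.6, 2.6), a distance of √(2.7² + 0.2²) ≈ 2.7.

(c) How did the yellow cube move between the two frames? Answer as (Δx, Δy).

(-0.5, 0.4)

The yellow cube was at about (5.8, 5.8) and moved to about (5.3, 6.2).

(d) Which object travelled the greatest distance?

the white cylinder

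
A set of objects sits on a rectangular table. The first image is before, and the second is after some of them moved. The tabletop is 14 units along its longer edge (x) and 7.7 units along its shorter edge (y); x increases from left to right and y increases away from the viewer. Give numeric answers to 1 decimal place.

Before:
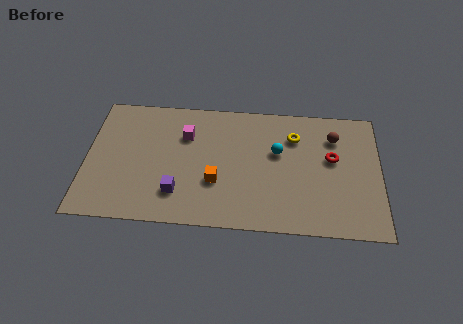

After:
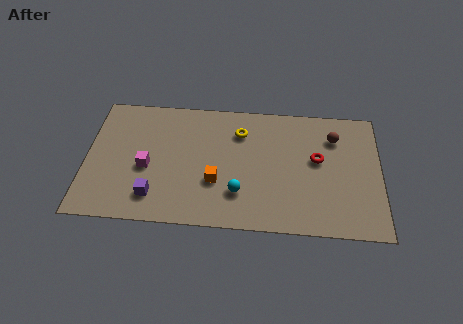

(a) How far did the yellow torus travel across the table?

2.6

From (9.9, 5.7) to (7.3, 5.8), the yellow torus covered √(2.6² + 0.1²) ≈ 2.6 units.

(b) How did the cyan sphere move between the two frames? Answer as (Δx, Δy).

(-1.8, -2.6)

The cyan sphere started near (9.1, 4.7) and ended near (7.3, 2.1).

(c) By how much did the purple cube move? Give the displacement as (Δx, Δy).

(-1.1, -0.3)

From the two frames, the purple cube sits at roughly (4.4, 1.9) before and (3.3, 1.6) after.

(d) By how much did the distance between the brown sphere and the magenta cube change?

+2.1

The distance was about 7.1 in the first image and 9.2 in the second, so they moved 2.1 units further apart.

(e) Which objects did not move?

the orange cube and the brown sphere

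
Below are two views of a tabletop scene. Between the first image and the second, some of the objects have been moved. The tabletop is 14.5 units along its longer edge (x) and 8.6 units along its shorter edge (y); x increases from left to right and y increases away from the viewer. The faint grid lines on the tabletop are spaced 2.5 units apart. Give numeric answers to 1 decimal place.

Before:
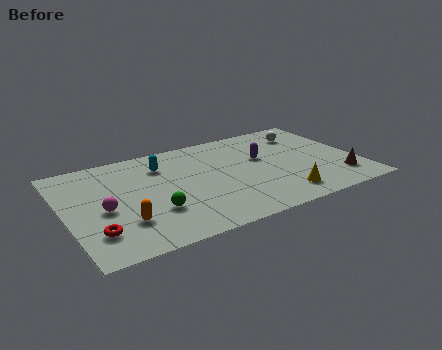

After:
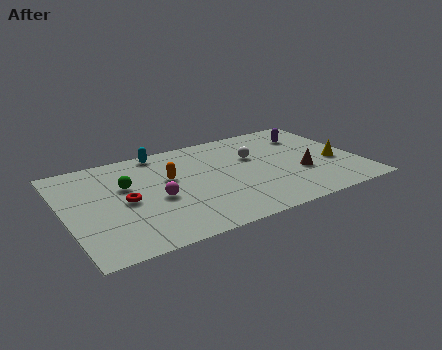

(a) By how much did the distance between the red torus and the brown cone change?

-3.4

They were about 12.1 units apart before and 8.7 after — 3.4 units closer together.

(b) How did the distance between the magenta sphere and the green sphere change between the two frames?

-0.4

They were about 2.5 units apart before and 2.1 after — 0.4 units closer together.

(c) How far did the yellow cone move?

3.6

The yellow cone was near (10.3, 1.5) before and (13.3, 3.4) after, so it travelled √(3.0² + 1.9²) ≈ 3.6 units.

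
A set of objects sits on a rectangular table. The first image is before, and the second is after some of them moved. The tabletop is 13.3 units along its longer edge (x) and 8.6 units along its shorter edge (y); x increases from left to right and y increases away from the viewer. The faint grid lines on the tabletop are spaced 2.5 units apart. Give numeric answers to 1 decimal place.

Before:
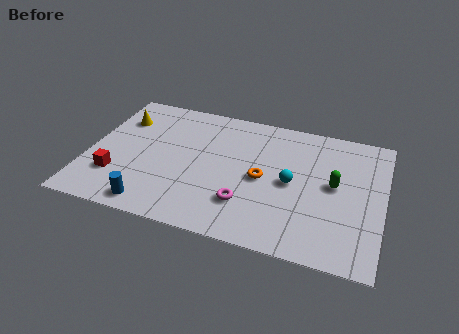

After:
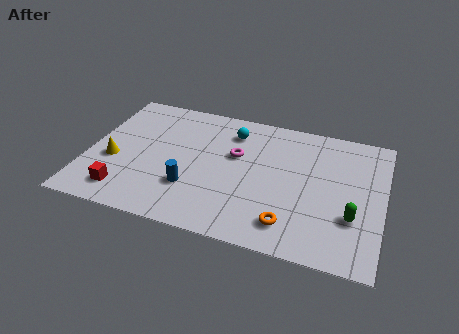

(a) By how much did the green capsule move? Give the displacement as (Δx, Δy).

(0.9, -1.8)

From the two frames, the green capsule sits at roughly (11.1, 4.6) before and (12.0, 2.8) after.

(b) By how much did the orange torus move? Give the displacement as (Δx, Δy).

(1.4, -2.5)

The orange torus was at about (7.9, 4.1) and moved to about (9.3, 1.6).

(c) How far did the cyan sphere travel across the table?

3.9

The cyan sphere was near (9.2, 4.2) before and (6.3, 6.8) after, so it travelled √(2.9² + 2.6²) ≈ 3.9 units.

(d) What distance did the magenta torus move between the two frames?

3.1

From (7.3, 2.3) to (6.6, 5.3), the magenta torus covered √(0.7² + 3.0²) ≈ 3.1 units.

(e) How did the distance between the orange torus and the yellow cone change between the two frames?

+1.2

The distance was about 7.1 in the first image and 8.3 in the second, so they moved 1.2 units further apart.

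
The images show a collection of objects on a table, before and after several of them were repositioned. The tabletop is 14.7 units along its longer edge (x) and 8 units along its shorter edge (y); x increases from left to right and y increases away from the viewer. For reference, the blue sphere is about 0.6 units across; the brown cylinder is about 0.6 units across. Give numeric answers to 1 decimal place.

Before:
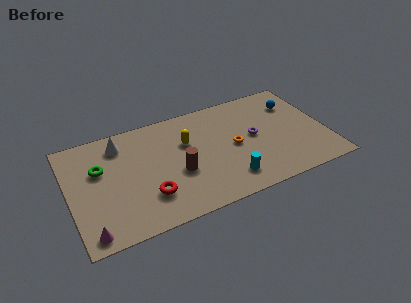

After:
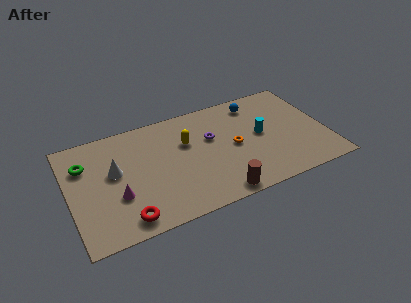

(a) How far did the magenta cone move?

2.5

From (0.9, 0.9) to (2.6, 2.8), the magenta cone covered √(1.7² + 1.9²) ≈ 2.5 units.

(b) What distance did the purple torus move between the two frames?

2.5

The purple torus moved from about (10.6, 4.2) to (8.2, 5.0), a distance of √(2.4² + 0.8²) ≈ 2.5.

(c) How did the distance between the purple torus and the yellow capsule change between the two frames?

-2.5

Before: roughly 3.9 units apart; after: 1.4. That's 2.5 units closer together.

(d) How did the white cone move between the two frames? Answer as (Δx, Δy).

(-0.5, -1.9)

The white cone started near (3.1, 6.5) and ended near (2.6, 4.6).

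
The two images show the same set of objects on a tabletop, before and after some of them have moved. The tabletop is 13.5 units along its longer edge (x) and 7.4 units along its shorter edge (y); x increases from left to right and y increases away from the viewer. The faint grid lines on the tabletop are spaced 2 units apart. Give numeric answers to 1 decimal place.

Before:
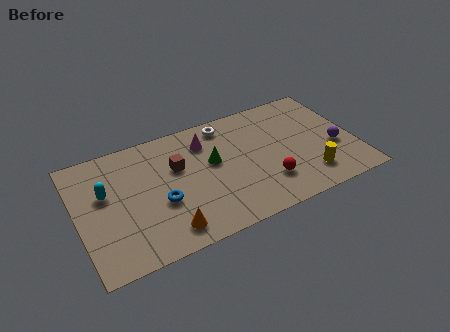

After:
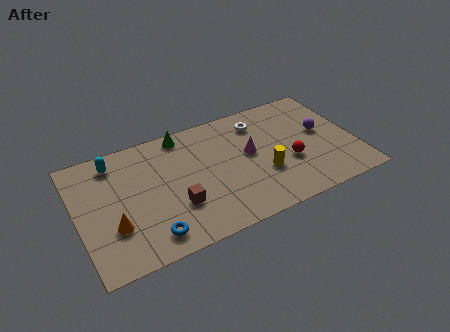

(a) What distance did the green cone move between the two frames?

2.6

The green cone was near (6.6, 4.3) before and (5.4, 6.6) after, so it travelled √(1.2² + 2.3²) ≈ 2.6 units.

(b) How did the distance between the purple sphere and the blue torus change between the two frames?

+0.7

They were about 8.6 units apart before and 9.3 after — 0.7 units further apart.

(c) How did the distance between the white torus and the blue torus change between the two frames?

+2.5

The distance was about 5.0 in the first image and 7.5 in the second, so they moved 2.5 units further apart.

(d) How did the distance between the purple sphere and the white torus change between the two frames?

-2.7

Before: roughly 6.1 units apart; after: 3.4. That's 2.7 units closer together.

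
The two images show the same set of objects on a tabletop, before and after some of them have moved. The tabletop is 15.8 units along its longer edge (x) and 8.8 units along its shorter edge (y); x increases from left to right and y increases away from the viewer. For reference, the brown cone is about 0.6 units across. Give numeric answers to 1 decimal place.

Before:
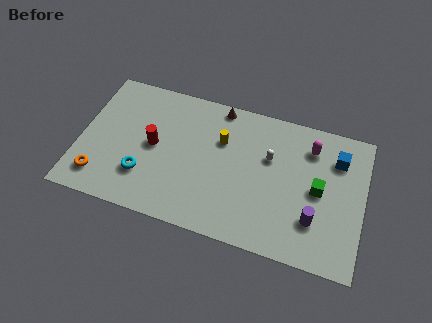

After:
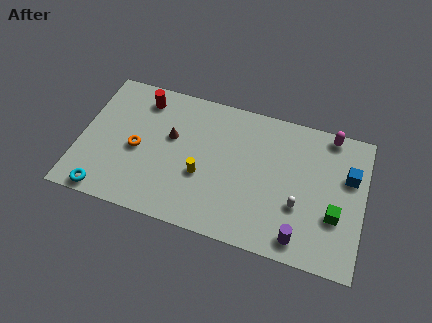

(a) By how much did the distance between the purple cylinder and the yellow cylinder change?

-0.4

They were about 6.4 units apart before and 6.0 after — 0.4 units closer together.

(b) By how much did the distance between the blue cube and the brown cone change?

+3.1

Before: roughly 6.8 units apart; after: 9.9. That's 3.1 units further apart.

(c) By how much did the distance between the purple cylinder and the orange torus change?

-2.2

They were about 11.9 units apart before and 9.7 after — 2.2 units closer together.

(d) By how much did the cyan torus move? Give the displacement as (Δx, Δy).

(-2.0, -1.7)

The cyan torus was at about (3.7, 2.5) and moved to about (1.7, 0.8).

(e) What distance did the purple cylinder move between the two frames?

1.5

From (13.2, 2.5) to (12.5, 1.2), the purple cylinder covered √(0.7² + 1.3²) ≈ 1.5 units.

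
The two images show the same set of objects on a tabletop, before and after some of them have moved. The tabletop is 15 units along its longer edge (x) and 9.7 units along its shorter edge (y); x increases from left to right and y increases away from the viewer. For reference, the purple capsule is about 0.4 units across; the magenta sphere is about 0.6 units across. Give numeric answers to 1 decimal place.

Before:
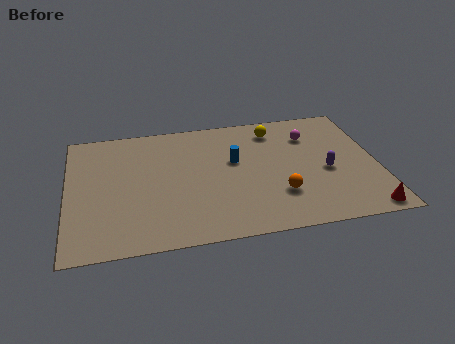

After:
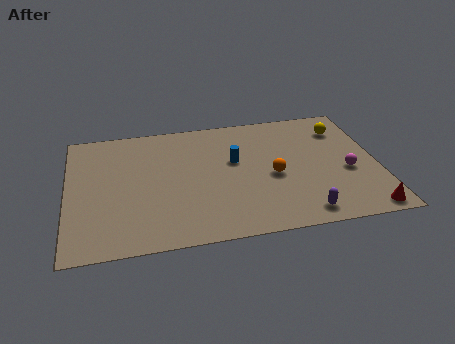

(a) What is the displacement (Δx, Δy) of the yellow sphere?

(3.3, -0.5)

From the two frames, the yellow sphere sits at roughly (10.2, 8.0) before and (13.5, 7.5) after.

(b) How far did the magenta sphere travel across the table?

3.6

From (11.9, 7.2) to (13.5, 4.0), the magenta sphere covered √(1.6² + 3.2²) ≈ 3.6 units.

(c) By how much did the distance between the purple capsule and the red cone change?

-0.7

They were about 3.7 units apart before and 3.0 after — 0.7 units closer together.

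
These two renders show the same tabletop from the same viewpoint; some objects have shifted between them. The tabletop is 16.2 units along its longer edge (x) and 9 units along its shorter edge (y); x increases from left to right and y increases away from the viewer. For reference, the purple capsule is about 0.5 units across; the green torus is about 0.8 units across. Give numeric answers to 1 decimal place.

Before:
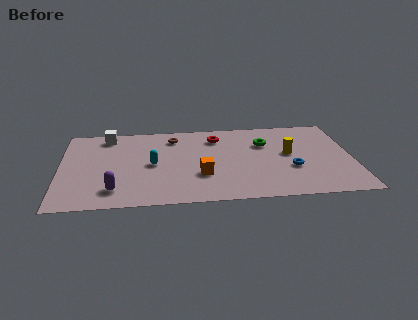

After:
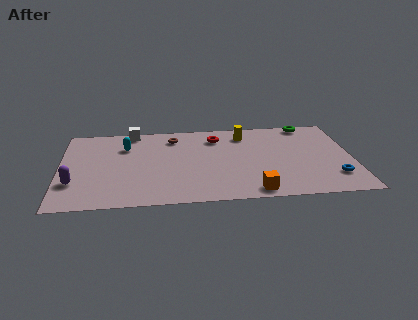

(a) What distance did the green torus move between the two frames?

3.2

The green torus moved from about (11.4, 6.2) to (13.9, 8.2), a distance of √(2.5² + 2.0²) ≈ 3.2.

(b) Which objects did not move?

the red torus and the brown torus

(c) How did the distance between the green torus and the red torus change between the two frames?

+2.5

They were about 2.8 units apart before and 5.3 after — 2.5 units further apart.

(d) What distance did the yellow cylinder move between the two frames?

3.4

From (12.7, 4.9) to (10.3, 7.3), the yellow cylinder covered √(2.4² + 2.4²) ≈ 3.4 units.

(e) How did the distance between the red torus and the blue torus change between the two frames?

+2.5

They were about 5.6 units apart before and 8.1 after — 2.5 units further apart.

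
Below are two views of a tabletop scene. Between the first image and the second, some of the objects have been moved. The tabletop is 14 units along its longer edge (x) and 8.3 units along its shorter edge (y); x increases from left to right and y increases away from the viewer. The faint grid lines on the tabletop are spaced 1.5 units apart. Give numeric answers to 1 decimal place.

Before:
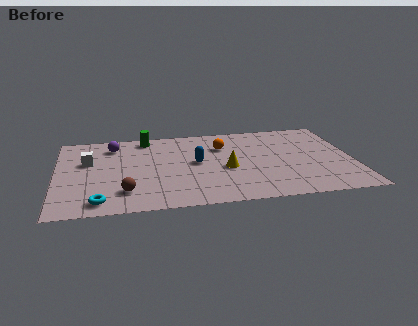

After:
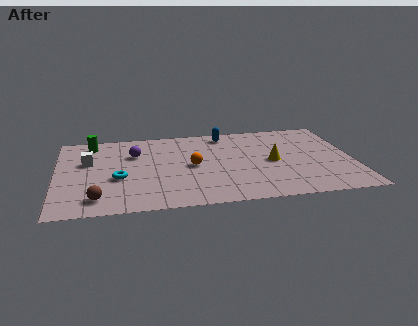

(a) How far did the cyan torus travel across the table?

2.4

The cyan torus was near (2.0, 1.1) before and (2.9, 3.3) after, so it travelled √(0.9² + 2.2²) ≈ 2.4 units.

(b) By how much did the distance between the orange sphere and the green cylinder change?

+1.7

The distance was about 3.9 in the first image and 5.6 in the second, so they moved 1.7 units further apart.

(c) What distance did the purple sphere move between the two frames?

1.4

The purple sphere moved from about (2.7, 6.7) to (3.7, 5.7), a distance of √(1.0² + 1.0²) ≈ 1.4.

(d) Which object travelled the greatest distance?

the blue capsule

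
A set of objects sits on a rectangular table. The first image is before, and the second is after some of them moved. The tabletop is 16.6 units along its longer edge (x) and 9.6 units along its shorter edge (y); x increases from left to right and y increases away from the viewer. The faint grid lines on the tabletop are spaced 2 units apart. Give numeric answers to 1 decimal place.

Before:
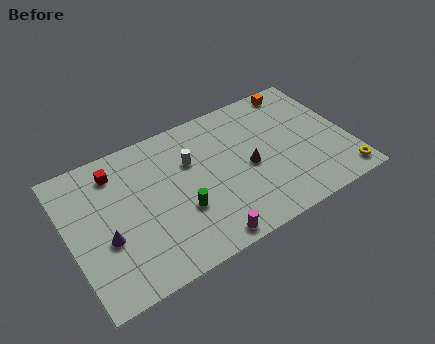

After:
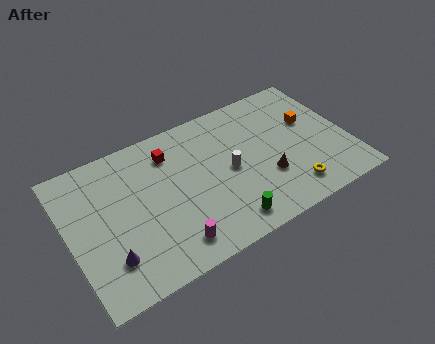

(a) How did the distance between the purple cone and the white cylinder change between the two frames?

+1.8

Before: roughly 6.0 units apart; after: 7.8. That's 1.8 units further apart.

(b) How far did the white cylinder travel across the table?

2.7

The white cylinder was near (7.4, 6.4) before and (9.5, 4.7) after, so it travelled √(2.1² + 1.7²) ≈ 2.7 units.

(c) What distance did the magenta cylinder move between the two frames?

2.0

The magenta cylinder was near (7.4, 0.9) before and (5.5, 1.6) after, so it travelled √(1.9² + 0.7²) ≈ 2.0 units.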